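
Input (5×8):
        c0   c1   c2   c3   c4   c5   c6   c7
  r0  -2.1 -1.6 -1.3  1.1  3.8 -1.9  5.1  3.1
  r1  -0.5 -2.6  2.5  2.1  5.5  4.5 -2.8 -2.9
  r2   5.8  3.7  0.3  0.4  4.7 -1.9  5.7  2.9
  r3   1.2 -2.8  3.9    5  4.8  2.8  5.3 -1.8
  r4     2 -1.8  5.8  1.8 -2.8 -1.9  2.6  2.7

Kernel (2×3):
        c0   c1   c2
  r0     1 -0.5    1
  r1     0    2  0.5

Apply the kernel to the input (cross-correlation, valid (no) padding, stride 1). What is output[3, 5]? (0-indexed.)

The receptive field on the input at this output position is [2.8 5.3 -1.8 / -1.9 2.6 2.7]. Elementwise product with the kernel and sum: 2.8·1 + 5.3·-0.5 + -1.8·1 + 2.6·2 + 2.7·0.5.

4.9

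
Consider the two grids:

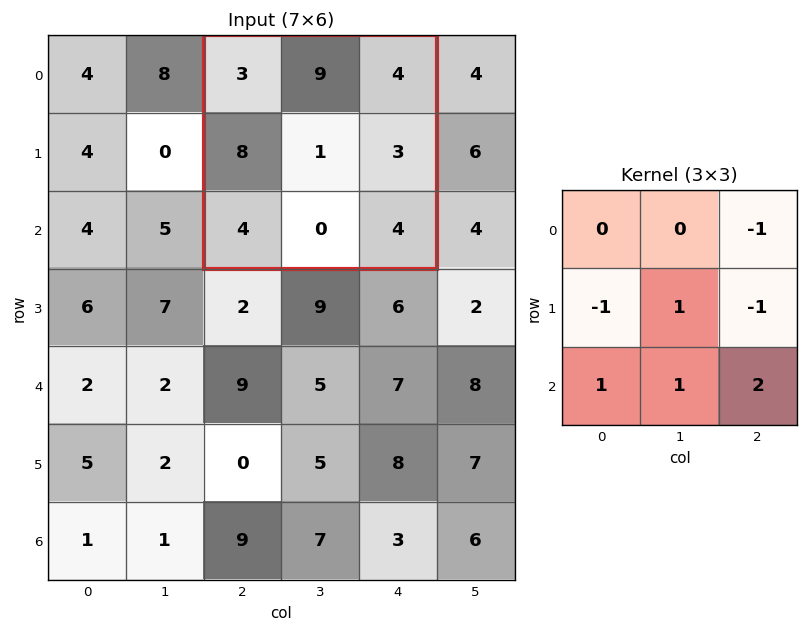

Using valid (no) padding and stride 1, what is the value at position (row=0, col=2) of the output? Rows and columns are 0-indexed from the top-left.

The receptive field on the input at this output position is [3 9 4 / 8 1 3 / 4 0 4]. Elementwise product with the kernel and sum: 4·-1 + 8·-1 + 1·1 + 3·-1 + 4·1 + 0·1 + 4·2.

-2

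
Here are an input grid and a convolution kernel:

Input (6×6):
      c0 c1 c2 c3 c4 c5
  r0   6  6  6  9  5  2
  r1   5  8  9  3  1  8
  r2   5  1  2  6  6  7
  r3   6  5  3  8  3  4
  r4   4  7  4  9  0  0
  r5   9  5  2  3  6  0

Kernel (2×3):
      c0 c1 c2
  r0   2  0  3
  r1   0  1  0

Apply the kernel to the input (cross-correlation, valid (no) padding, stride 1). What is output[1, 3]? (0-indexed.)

36

The receptive field on the input at this output position is [3 1 8 / 6 6 7]. Elementwise product with the kernel and sum: 3·2 + 8·3 + 6·1.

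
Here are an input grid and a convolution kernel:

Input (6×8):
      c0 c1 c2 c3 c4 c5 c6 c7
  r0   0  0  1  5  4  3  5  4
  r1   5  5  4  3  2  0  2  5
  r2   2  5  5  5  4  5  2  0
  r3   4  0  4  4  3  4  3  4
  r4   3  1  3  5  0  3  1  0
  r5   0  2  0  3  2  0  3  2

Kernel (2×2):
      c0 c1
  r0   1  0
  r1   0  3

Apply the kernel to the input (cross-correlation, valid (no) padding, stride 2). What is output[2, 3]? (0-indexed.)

The receptive field on the input at this output position is [1 0 / 3 2]. Elementwise product with the kernel and sum: 1·1 + 2·3.

7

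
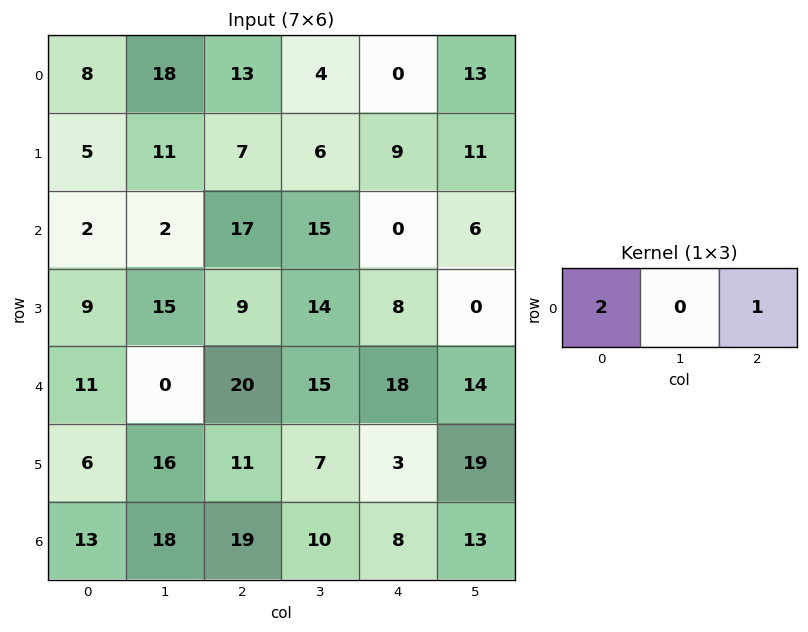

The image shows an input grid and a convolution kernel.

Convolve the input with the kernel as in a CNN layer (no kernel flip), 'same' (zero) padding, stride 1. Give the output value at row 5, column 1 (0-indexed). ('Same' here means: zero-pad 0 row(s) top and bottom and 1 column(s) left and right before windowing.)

The receptive field on the zero-padded input at this output position is [6 16 11]. Elementwise product with the kernel and sum: 6·2 + 11·1.

23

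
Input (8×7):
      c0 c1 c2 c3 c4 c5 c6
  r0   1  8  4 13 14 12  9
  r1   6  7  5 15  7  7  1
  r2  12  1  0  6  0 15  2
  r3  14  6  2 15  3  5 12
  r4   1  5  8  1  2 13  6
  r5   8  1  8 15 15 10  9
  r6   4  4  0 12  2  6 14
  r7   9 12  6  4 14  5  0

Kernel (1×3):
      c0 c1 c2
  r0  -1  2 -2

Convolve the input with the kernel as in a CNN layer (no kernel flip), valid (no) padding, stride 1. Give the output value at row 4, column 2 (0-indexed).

-10

The receptive field on the input at this output position is [8 1 2]. Elementwise product with the kernel and sum: 8·-1 + 1·2 + 2·-2.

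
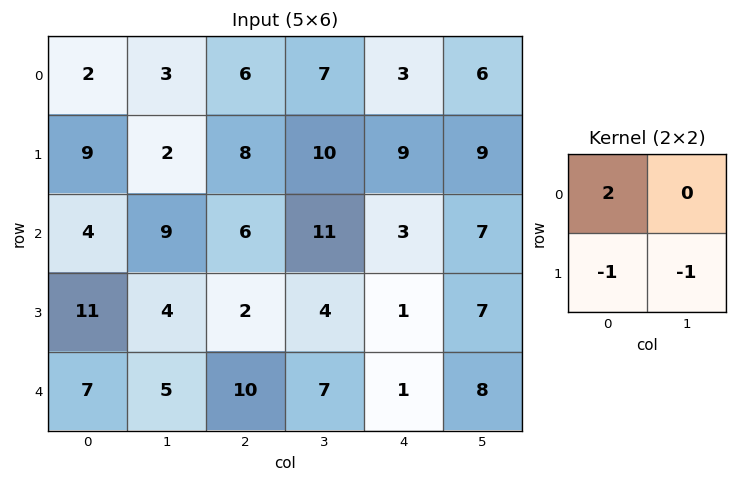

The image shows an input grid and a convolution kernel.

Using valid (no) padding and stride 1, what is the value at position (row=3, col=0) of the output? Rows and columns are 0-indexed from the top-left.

The receptive field on the input at this output position is [11 4 / 7 5]. Elementwise product with the kernel and sum: 11·2 + 7·-1 + 5·-1.

10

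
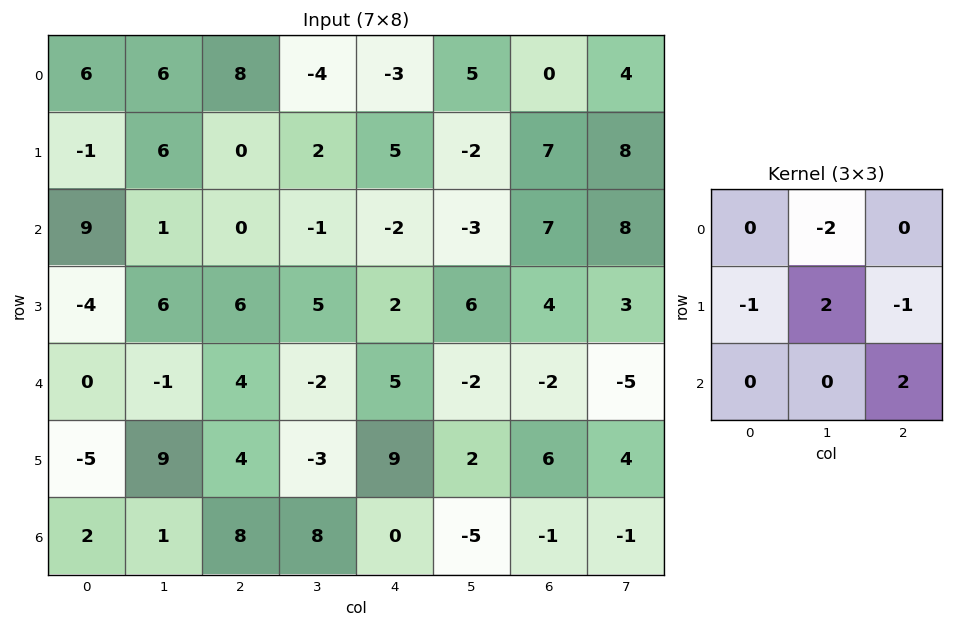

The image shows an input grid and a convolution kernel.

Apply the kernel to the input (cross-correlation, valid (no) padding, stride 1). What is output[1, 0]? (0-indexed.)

The receptive field on the input at this output position is [-1 6 0 / 9 1 0 / -4 6 6]. Elementwise product with the kernel and sum: 6·-2 + 9·-1 + 1·2 + 0·-1 + 6·2.

-7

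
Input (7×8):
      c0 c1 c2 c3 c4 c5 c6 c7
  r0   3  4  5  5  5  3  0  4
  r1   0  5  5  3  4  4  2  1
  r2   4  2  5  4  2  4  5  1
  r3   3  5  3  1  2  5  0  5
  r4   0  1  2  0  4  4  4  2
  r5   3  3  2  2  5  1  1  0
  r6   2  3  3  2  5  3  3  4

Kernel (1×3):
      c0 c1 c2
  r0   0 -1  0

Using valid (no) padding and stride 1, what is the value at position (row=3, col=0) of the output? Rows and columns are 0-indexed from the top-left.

The receptive field on the input at this output position is [3 5 3]. Elementwise product with the kernel and sum: 5·-1.

-5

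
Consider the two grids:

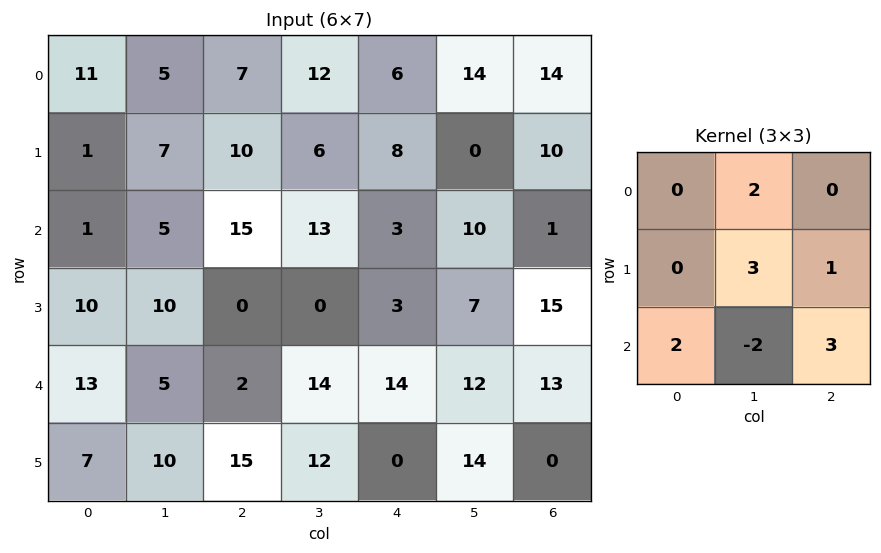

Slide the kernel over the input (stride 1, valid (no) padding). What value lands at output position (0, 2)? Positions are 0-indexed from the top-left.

63

The receptive field on the input at this output position is [7 12 6 / 10 6 8 / 15 13 3]. Elementwise product with the kernel and sum: 12·2 + 6·3 + 8·1 + 15·2 + 13·-2 + 3·3.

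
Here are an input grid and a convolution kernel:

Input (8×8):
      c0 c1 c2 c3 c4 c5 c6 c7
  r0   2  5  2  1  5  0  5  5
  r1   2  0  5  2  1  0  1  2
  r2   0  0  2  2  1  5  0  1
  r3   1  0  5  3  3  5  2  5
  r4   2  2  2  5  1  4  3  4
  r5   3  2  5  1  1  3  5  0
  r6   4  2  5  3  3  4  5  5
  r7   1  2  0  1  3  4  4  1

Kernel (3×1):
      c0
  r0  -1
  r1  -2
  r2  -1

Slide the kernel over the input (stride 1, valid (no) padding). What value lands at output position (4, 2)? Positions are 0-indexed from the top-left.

The receptive field on the input at this output position is [2 / 5 / 5]. Elementwise product with the kernel and sum: 2·-1 + 5·-2 + 5·-1.

-17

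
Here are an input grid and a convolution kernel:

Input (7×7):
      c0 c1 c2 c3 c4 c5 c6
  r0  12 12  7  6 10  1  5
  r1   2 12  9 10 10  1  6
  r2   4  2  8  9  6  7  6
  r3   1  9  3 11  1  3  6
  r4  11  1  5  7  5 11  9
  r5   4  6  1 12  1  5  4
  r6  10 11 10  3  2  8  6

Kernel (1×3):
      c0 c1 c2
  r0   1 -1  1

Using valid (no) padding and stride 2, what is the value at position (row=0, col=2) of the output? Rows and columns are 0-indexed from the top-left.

The receptive field on the input at this output position is [10 1 5]. Elementwise product with the kernel and sum: 10·1 + 1·-1 + 5·1.

14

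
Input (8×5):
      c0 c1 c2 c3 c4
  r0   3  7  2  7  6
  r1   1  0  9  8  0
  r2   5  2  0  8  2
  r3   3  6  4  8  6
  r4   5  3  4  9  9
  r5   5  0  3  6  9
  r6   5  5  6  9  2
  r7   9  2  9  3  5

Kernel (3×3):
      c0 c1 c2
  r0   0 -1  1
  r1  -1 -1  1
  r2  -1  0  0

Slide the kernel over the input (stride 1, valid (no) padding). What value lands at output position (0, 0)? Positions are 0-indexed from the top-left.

The receptive field on the input at this output position is [3 7 2 / 1 0 9 / 5 2 0]. Elementwise product with the kernel and sum: 7·-1 + 2·1 + 1·-1 + 0·-1 + 9·1 + 5·-1.

-2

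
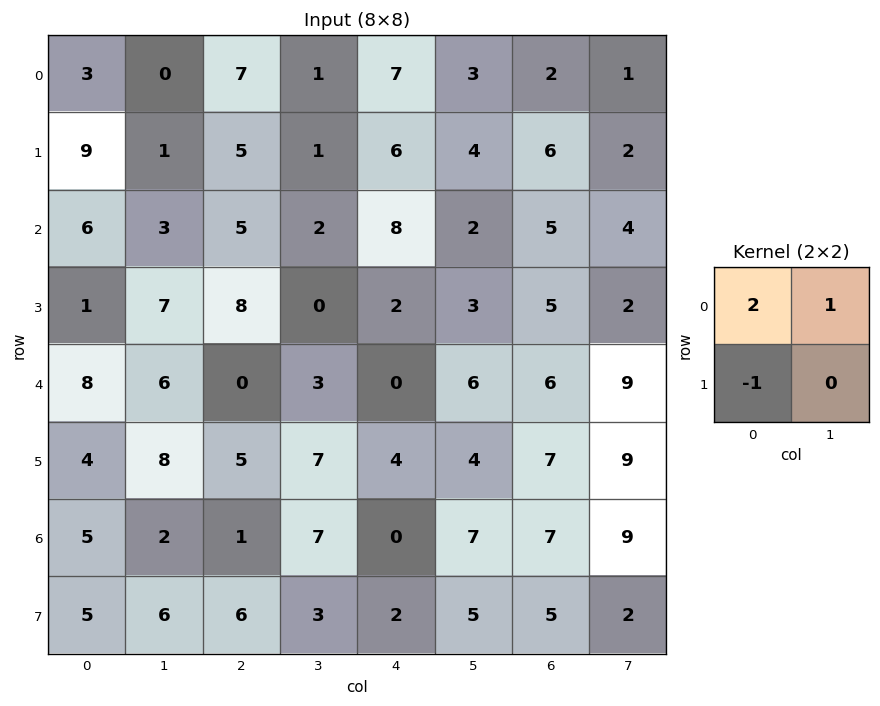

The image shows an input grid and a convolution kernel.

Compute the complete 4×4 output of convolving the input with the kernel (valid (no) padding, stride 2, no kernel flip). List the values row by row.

Output[0,0]: The receptive field on the input at this output position is [3 0 / 9 1]. Elementwise product with the kernel and sum: 3·2 + 0·1 + 9·-1.
Output[0,1]: The receptive field on the input at this output position is [7 1 / 5 1]. Elementwise product with the kernel and sum: 7·2 + 1·1 + 5·-1.

-3 10 11 -1
14 4 16 9
18 -2 2 14
7 3 5 18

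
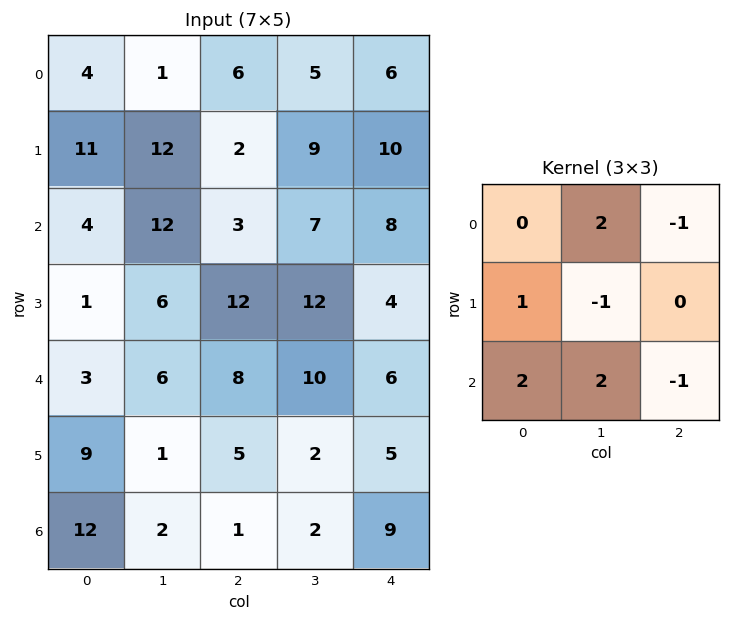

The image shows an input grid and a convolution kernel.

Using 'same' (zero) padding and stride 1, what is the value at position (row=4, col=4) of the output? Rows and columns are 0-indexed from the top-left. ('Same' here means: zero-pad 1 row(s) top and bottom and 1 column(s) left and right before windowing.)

The receptive field on the zero-padded input at this output position is [12 4 0 / 10 6 0 / 2 5 0]. Elementwise product with the kernel and sum: 4·2 + 0·-1 + 10·1 + 6·-1 + 2·2 + 5·2 + 0·-1.

26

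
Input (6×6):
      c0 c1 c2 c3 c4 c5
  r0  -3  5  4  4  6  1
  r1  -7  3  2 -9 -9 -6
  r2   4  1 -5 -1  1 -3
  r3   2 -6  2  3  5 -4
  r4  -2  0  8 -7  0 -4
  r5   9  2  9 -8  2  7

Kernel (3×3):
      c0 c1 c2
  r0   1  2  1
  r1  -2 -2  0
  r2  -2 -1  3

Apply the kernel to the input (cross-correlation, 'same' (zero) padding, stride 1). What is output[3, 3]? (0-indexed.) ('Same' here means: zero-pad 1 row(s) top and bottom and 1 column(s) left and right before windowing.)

-25

The receptive field on the zero-padded input at this output position is [-5 -1 1 / 2 3 5 / 8 -7 0]. Elementwise product with the kernel and sum: -5·1 + -1·2 + 1·1 + 2·-2 + 3·-2 + 8·-2 + -7·-1 + 0·3.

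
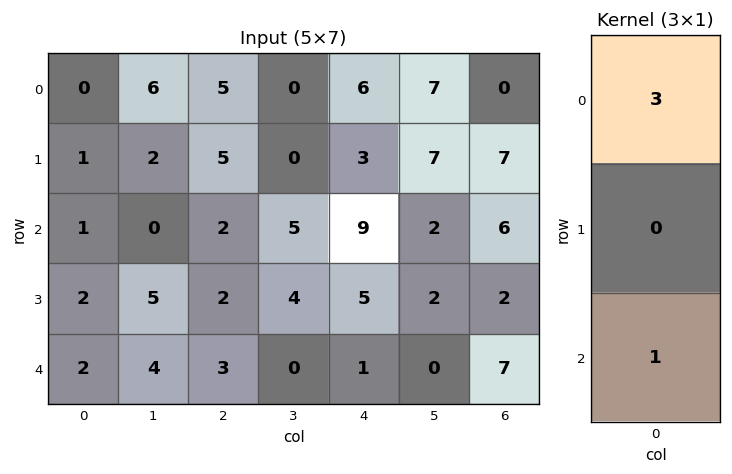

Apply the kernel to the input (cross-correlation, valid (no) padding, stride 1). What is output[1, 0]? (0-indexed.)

The receptive field on the input at this output position is [1 / 1 / 2]. Elementwise product with the kernel and sum: 1·3 + 2·1.

5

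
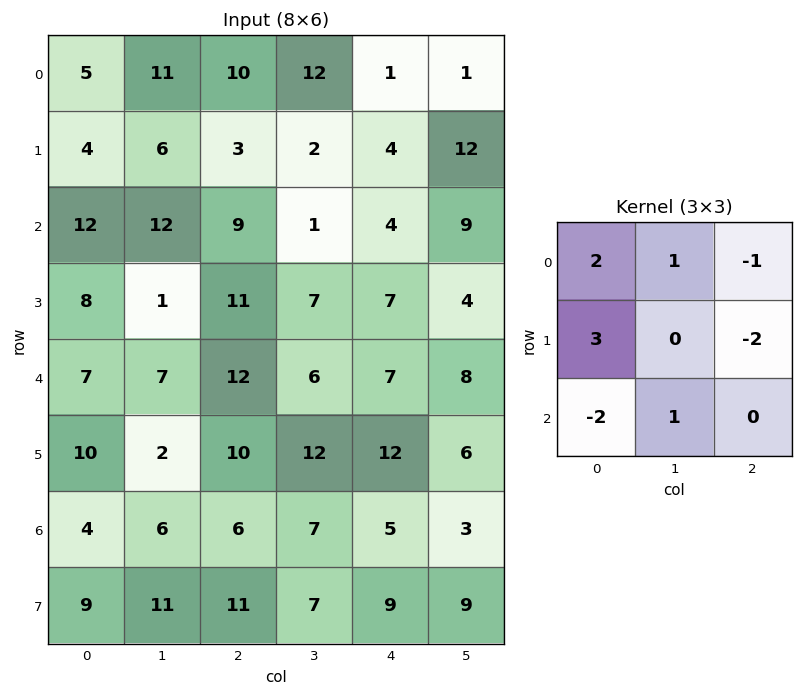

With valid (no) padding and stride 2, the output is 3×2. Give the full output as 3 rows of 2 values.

5 15
22 16
17 24

Output[0,0]: The receptive field on the input at this output position is [5 11 10 / 4 6 3 / 12 12 9]. Elementwise product with the kernel and sum: 5·2 + 11·1 + 10·-1 + 4·3 + 3·-2 + 12·-2 + 12·1.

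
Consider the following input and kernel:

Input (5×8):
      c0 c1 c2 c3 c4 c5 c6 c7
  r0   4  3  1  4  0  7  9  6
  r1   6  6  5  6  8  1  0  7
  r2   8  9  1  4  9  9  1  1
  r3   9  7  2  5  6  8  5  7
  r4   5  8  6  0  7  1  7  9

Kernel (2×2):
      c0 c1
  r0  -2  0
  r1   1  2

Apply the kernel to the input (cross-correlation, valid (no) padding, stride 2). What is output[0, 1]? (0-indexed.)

15

The receptive field on the input at this output position is [1 4 / 5 6]. Elementwise product with the kernel and sum: 1·-2 + 5·1 + 6·2.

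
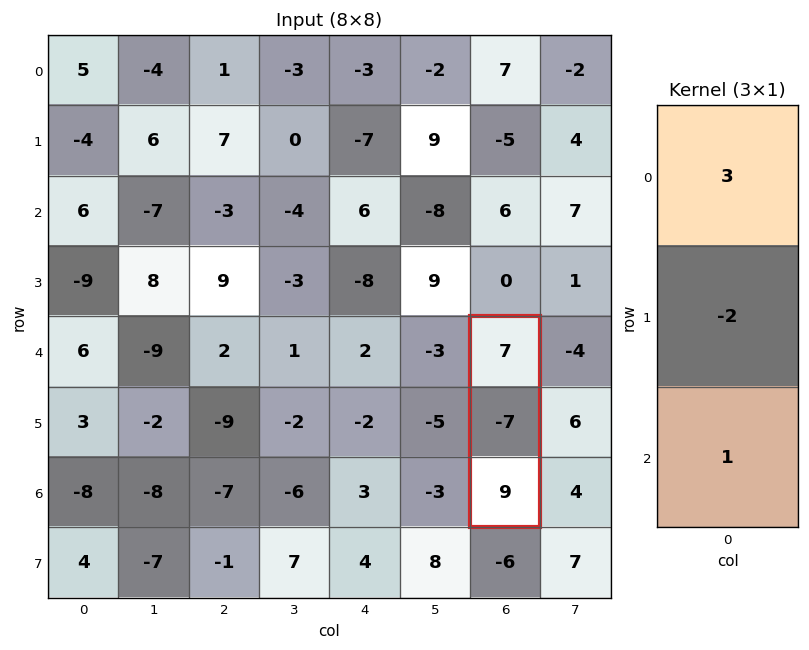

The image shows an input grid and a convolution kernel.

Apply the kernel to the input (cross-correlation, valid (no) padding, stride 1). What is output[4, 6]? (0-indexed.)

44

The receptive field on the input at this output position is [7 / -7 / 9]. Elementwise product with the kernel and sum: 7·3 + -7·-2 + 9·1.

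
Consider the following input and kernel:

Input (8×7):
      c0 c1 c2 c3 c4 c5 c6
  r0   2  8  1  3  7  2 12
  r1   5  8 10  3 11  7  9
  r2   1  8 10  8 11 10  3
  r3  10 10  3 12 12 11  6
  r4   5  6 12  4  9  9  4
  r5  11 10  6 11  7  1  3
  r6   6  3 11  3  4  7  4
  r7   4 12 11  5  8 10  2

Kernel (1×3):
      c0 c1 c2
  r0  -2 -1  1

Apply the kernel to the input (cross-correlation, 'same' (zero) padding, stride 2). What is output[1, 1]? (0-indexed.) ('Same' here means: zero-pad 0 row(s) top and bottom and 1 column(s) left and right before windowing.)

-18

The receptive field on the zero-padded input at this output position is [8 10 8]. Elementwise product with the kernel and sum: 8·-2 + 10·-1 + 8·1.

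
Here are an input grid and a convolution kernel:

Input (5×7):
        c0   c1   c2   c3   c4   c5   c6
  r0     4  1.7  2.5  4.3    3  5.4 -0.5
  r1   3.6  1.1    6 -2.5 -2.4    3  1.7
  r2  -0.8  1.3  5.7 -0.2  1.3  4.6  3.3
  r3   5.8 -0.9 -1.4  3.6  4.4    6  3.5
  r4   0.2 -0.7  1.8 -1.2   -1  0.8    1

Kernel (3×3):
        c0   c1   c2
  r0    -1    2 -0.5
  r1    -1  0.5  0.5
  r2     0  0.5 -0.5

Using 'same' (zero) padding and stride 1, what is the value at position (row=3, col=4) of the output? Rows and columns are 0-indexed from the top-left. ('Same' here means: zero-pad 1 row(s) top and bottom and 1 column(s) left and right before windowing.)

1.2

The receptive field on the zero-padded input at this output position is [-0.2 1.3 4.6 / 3.6 4.4 6 / -1.2 -1 0.8]. Elementwise product with the kernel and sum: -0.2·-1 + 1.3·2 + 4.6·-0.5 + 3.6·-1 + 4.4·0.5 + 6·0.5 + -1·0.5 + 0.8·-0.5.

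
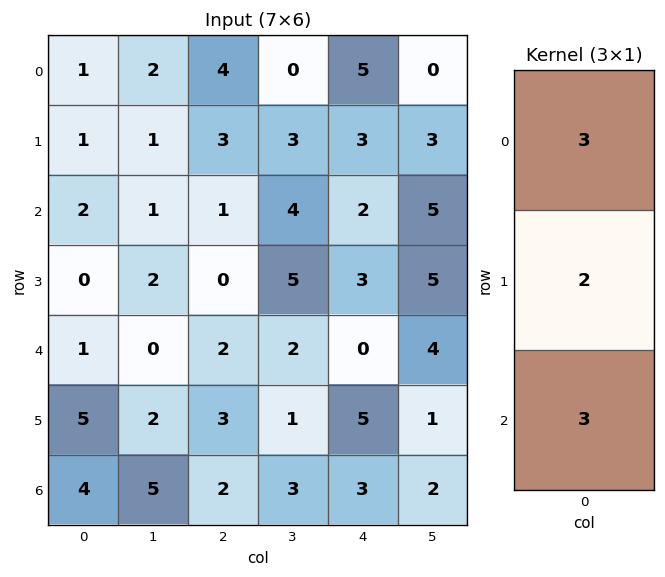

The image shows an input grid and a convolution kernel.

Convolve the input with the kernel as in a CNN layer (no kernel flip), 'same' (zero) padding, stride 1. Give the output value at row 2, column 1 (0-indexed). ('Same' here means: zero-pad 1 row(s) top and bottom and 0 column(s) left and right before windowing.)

The receptive field on the zero-padded input at this output position is [1 / 1 / 2]. Elementwise product with the kernel and sum: 1·3 + 1·2 + 2·3.

11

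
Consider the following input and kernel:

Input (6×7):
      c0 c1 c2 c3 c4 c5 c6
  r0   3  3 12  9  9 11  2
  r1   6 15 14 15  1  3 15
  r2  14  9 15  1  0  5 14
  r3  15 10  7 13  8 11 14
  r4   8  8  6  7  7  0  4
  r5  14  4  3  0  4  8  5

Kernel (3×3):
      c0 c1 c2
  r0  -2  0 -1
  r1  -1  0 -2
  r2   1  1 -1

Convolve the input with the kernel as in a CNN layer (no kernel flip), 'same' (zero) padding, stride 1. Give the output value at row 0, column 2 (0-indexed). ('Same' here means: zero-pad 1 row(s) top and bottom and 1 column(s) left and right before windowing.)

The receptive field on the zero-padded input at this output position is [0 0 0 / 3 12 9 / 15 14 15]. Elementwise product with the kernel and sum: 0·-2 + 0·-1 + 3·-1 + 9·-2 + 15·1 + 14·1 + 15·-1.

-7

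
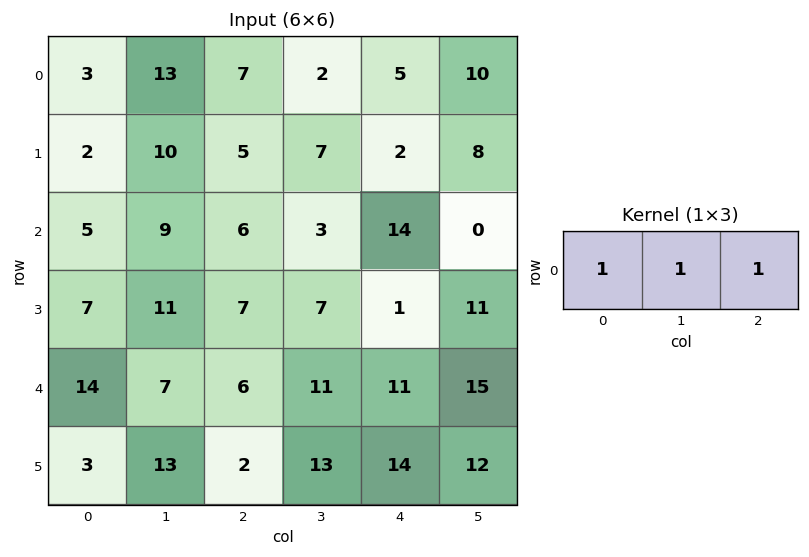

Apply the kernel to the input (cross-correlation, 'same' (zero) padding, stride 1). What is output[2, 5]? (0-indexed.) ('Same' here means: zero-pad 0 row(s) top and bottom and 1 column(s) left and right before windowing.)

The receptive field on the zero-padded input at this output position is [14 0 0]. Elementwise product with the kernel and sum: 14·1 + 0·1 + 0·1.

14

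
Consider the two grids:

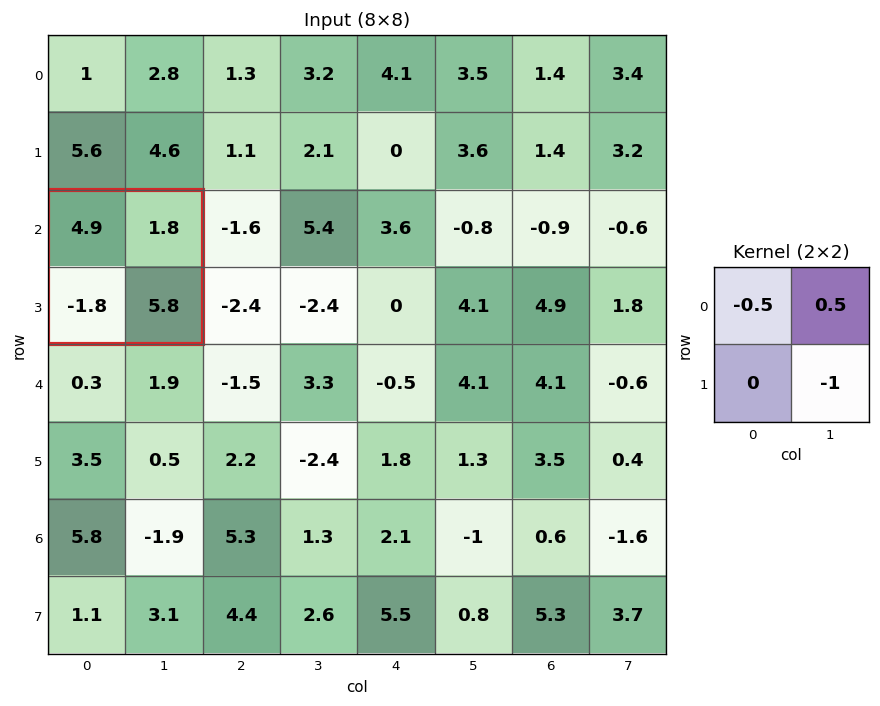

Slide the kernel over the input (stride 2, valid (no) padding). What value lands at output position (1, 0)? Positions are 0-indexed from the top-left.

-7.35

The receptive field on the input at this output position is [4.9 1.8 / -1.8 5.8]. Elementwise product with the kernel and sum: 4.9·-0.5 + 1.8·0.5 + 5.8·-1.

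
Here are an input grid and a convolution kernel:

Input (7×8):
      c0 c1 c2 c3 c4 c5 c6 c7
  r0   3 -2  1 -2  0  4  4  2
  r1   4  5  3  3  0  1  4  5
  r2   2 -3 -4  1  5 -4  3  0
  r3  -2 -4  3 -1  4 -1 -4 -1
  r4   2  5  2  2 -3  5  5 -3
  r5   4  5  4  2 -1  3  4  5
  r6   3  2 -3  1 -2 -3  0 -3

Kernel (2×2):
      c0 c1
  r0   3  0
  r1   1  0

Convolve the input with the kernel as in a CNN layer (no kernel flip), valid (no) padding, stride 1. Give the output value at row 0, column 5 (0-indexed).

13

The receptive field on the input at this output position is [4 4 / 1 4]. Elementwise product with the kernel and sum: 4·3 + 1·1.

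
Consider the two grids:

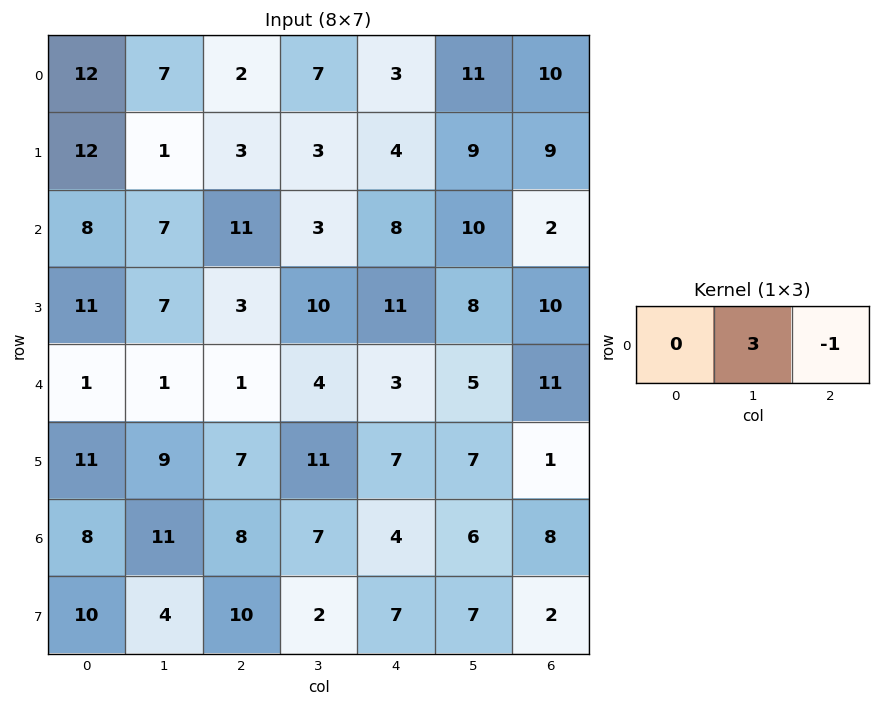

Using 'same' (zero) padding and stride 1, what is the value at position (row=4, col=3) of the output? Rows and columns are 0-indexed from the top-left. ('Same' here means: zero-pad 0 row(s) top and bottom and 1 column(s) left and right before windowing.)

9

The receptive field on the zero-padded input at this output position is [1 4 3]. Elementwise product with the kernel and sum: 4·3 + 3·-1.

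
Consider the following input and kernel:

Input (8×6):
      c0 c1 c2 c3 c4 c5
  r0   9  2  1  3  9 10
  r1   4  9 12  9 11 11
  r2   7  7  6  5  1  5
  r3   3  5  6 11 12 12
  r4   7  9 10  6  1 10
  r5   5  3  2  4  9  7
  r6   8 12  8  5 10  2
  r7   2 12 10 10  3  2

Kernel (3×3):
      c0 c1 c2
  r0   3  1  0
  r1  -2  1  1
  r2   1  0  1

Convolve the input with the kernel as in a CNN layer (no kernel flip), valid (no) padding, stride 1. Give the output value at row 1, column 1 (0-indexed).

The receptive field on the input at this output position is [9 12 9 / 7 6 5 / 5 6 11]. Elementwise product with the kernel and sum: 9·3 + 12·1 + 7·-2 + 6·1 + 5·1 + 5·1 + 11·1.

52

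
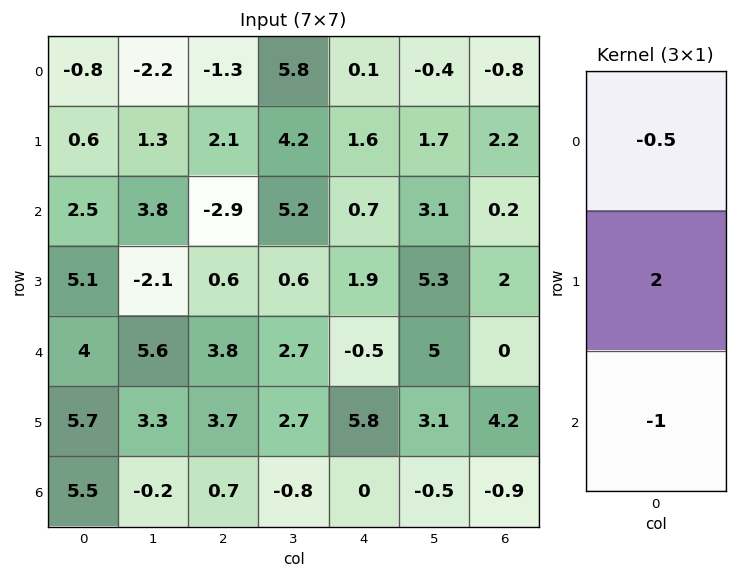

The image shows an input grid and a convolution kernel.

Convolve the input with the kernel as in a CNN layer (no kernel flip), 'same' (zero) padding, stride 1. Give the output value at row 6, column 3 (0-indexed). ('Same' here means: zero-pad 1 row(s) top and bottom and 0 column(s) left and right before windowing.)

-2.95

The receptive field on the zero-padded input at this output position is [2.7 / -0.8 / 0]. Elementwise product with the kernel and sum: 2.7·-0.5 + -0.8·2 + 0·-1.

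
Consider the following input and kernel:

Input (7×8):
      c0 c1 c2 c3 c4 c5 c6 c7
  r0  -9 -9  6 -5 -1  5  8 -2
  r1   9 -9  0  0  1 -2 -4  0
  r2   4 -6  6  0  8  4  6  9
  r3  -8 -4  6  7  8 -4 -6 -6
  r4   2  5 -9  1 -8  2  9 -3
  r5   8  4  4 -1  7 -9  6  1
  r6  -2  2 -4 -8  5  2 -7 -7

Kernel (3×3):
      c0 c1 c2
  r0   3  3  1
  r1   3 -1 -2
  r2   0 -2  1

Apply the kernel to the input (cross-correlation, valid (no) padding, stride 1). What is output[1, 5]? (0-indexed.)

-24

The receptive field on the input at this output position is [-2 -4 0 / 4 6 9 / -4 -6 -6]. Elementwise product with the kernel and sum: -2·3 + -4·3 + 0·1 + 4·3 + 6·-1 + 9·-2 + -6·-2 + -6·1.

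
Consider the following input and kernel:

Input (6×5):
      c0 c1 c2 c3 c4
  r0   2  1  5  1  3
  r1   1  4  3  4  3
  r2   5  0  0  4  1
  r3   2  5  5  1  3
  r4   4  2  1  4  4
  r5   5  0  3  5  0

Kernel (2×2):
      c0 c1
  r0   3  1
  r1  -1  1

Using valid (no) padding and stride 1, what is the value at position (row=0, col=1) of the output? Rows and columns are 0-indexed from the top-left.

7

The receptive field on the input at this output position is [1 5 / 4 3]. Elementwise product with the kernel and sum: 1·3 + 5·1 + 4·-1 + 3·1.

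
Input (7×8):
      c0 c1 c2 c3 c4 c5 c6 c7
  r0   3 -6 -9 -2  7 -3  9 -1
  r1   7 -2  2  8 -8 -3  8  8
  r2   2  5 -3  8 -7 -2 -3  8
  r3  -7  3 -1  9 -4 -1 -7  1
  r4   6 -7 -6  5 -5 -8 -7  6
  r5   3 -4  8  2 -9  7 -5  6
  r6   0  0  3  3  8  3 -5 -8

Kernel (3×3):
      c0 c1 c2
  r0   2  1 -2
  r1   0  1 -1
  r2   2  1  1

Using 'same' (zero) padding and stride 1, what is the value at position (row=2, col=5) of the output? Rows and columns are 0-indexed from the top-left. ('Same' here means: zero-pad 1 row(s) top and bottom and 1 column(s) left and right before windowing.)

The receptive field on the zero-padded input at this output position is [-8 -3 8 / -7 -2 -3 / -4 -1 -7]. Elementwise product with the kernel and sum: -8·2 + -3·1 + 8·-2 + -2·1 + -3·-1 + -4·2 + -1·1 + -7·1.

-50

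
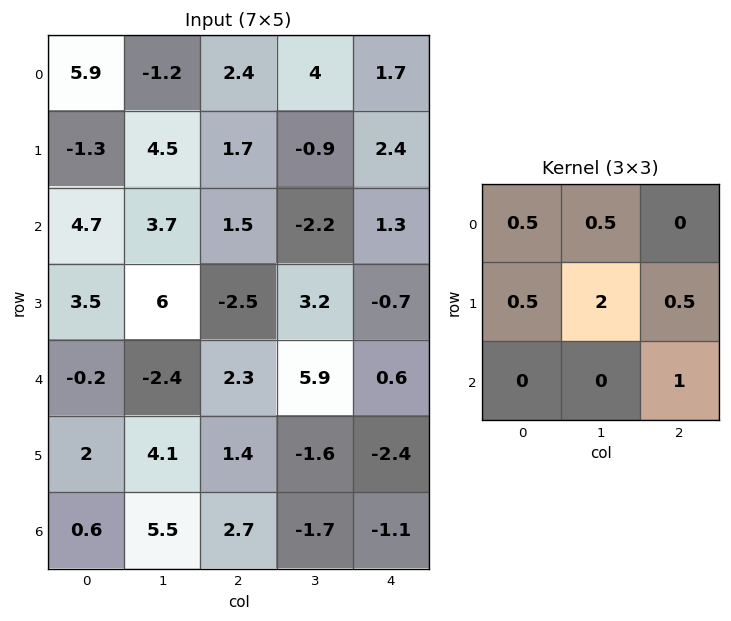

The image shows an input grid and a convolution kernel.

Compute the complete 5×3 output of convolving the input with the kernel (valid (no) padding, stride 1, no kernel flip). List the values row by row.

Output[0,0]: The receptive field on the input at this output position is [5.9 -1.2 2.4 / -1.3 4.5 1.7 / 4.7 3.7 1.5]. Elementwise product with the kernel and sum: 5.9·0.5 + -1.2·0.5 + -1.3·0.5 + 4.5·2 + 1.7·0.5 + 1.5·1.
Output[0,1]: The receptive field on the input at this output position is [-1.2 2.4 4 / 4.5 1.7 -0.9 / 3.7 1.5 -2.2]. Elementwise product with the kernel and sum: -1.2·0.5 + 2.4·0.5 + 4.5·0.5 + 1.7·2 + -0.9·0.5 + -2.2·1.

13.05 3.6 4.75
9.6 10.05 -3.3
19 8.1 5.05
2.4 6.5 11.2
11.3 2.3 -0.7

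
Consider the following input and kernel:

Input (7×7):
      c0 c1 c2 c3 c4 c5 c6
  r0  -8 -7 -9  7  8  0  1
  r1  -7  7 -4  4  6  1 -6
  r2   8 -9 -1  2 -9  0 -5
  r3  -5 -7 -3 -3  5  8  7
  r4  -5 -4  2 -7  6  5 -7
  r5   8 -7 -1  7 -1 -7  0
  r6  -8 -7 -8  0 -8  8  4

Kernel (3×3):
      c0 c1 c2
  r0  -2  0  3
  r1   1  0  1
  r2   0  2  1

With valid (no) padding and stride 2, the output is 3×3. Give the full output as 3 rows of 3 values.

-41 39 -18
-33 -31 18
1 4 -14

Output[0,0]: The receptive field on the input at this output position is [-8 -7 -9 / -7 7 -4 / 8 -9 -1]. Elementwise product with the kernel and sum: -8·-2 + -9·3 + -7·1 + -4·1 + -9·2 + -1·1.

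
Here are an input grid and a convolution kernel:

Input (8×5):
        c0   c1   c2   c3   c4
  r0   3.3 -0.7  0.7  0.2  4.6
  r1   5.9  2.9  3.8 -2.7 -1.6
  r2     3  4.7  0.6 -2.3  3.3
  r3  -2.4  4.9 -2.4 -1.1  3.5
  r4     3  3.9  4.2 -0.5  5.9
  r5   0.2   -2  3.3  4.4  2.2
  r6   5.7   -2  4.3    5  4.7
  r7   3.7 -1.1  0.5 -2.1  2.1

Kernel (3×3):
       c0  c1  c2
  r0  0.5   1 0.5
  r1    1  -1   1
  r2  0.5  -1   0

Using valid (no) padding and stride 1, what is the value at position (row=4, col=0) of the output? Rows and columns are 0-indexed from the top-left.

17.85

The receptive field on the input at this output position is [3 3.9 4.2 / 0.2 -2 3.3 / 5.7 -2 4.3]. Elementwise product with the kernel and sum: 3·0.5 + 3.9·1 + 4.2·0.5 + 0.2·1 + -2·-1 + 3.3·1 + 5.7·0.5 + -2·-1.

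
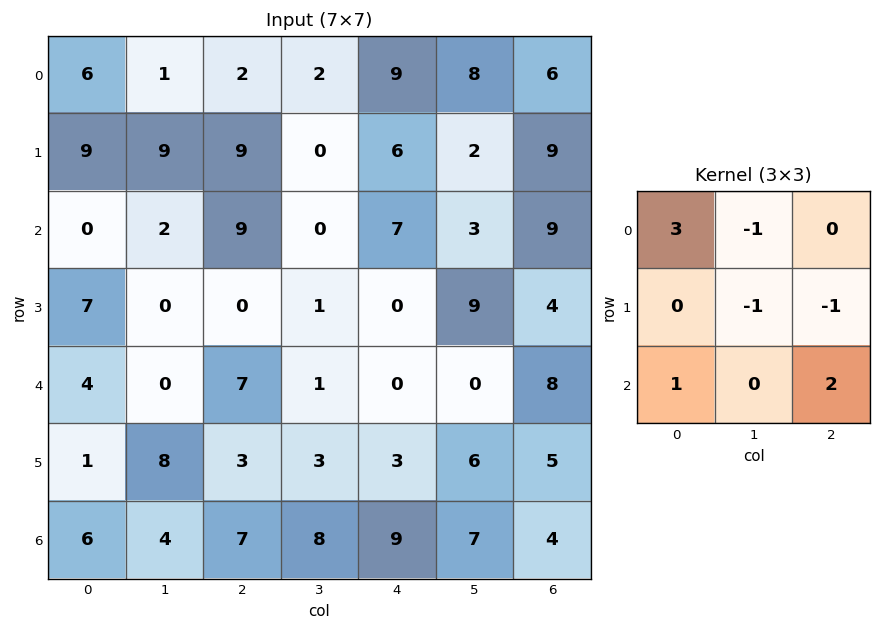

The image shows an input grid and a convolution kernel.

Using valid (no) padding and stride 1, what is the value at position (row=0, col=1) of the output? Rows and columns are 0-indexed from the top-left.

The receptive field on the input at this output position is [1 2 2 / 9 9 0 / 2 9 0]. Elementwise product with the kernel and sum: 1·3 + 2·-1 + 9·-1 + 0·-1 + 2·1 + 0·2.

-6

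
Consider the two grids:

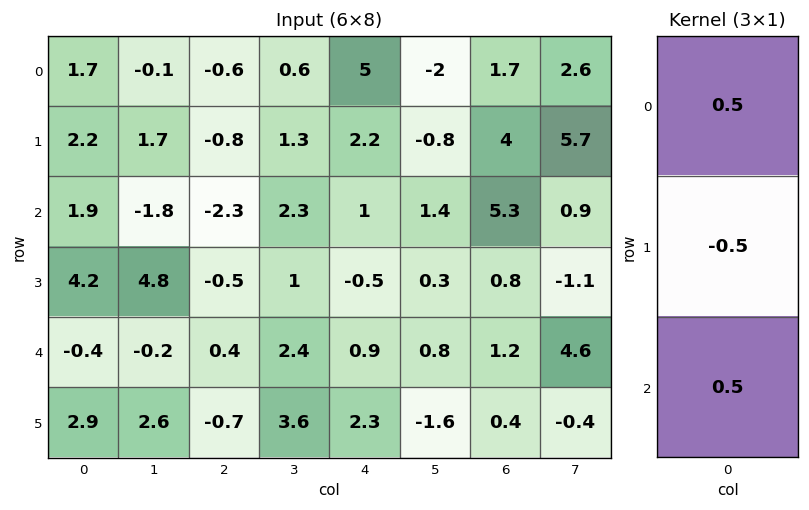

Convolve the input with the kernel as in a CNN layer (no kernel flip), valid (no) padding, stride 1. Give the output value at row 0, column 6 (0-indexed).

The receptive field on the input at this output position is [1.7 / 4 / 5.3]. Elementwise product with the kernel and sum: 1.7·0.5 + 4·-0.5 + 5.3·0.5.

1.5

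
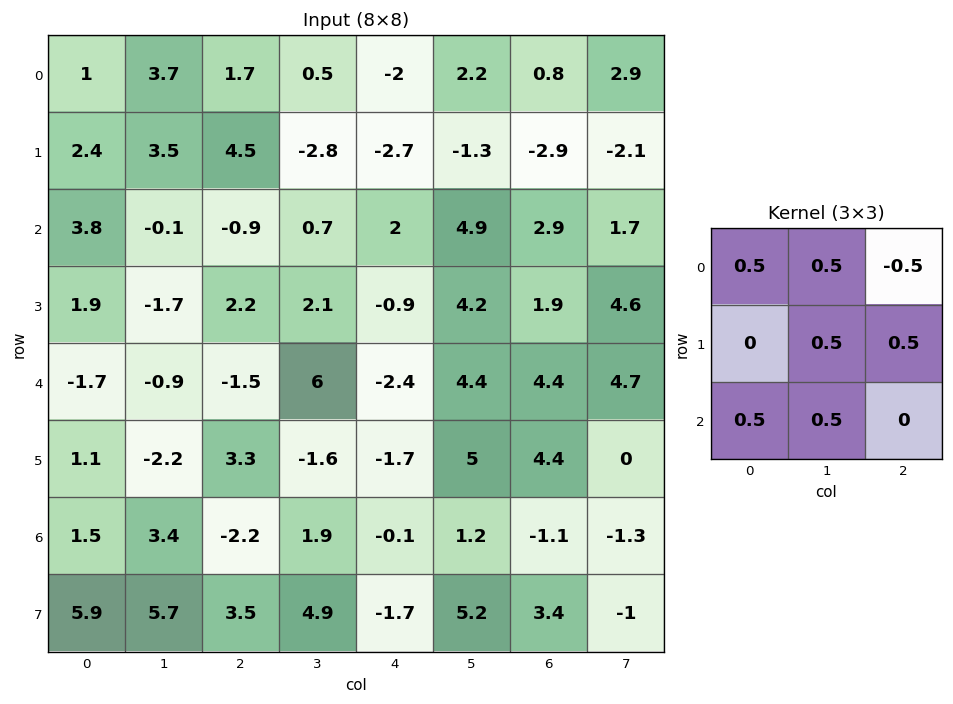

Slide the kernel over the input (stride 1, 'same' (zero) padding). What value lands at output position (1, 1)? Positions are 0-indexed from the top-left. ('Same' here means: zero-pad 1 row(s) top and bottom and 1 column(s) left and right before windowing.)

The receptive field on the zero-padded input at this output position is [1 3.7 1.7 / 2.4 3.5 4.5 / 3.8 -0.1 -0.9]. Elementwise product with the kernel and sum: 1·0.5 + 3.7·0.5 + 1.7·-0.5 + 3.5·0.5 + 4.5·0.5 + 3.8·0.5 + -0.1·0.5.

7.35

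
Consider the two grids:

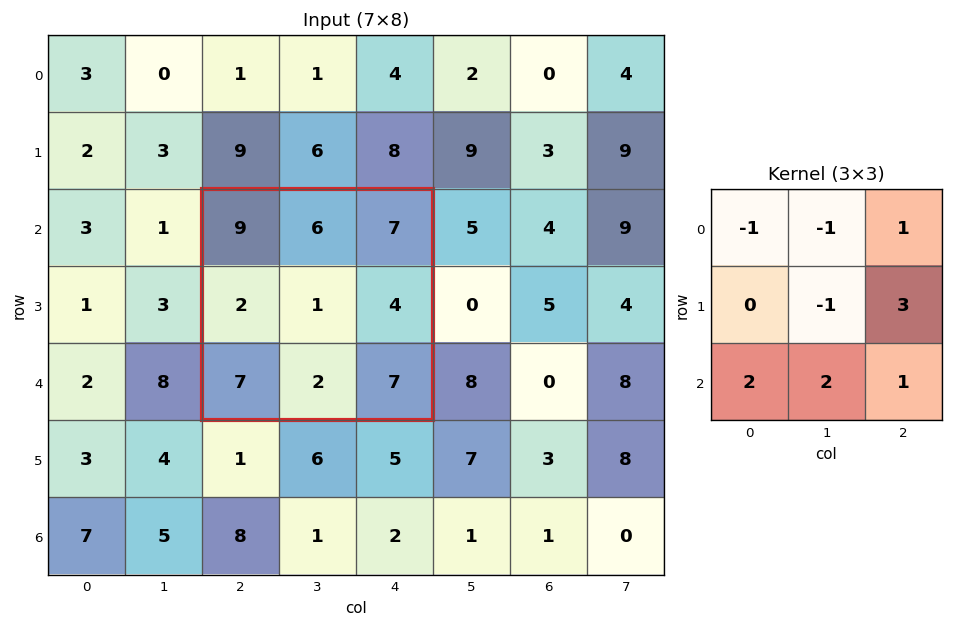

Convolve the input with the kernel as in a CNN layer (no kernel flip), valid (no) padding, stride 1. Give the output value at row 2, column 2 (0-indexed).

The receptive field on the input at this output position is [9 6 7 / 2 1 4 / 7 2 7]. Elementwise product with the kernel and sum: 9·-1 + 6·-1 + 7·1 + 1·-1 + 4·3 + 7·2 + 2·2 + 7·1.

28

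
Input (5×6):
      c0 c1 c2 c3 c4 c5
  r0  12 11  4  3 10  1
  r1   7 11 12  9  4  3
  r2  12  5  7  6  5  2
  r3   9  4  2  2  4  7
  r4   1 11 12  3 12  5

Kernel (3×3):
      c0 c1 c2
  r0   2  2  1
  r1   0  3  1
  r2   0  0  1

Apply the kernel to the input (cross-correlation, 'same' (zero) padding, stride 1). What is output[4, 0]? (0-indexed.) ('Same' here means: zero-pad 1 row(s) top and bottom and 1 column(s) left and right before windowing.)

36

The receptive field on the zero-padded input at this output position is [0 9 4 / 0 1 11 / 0 0 0]. Elementwise product with the kernel and sum: 0·2 + 9·2 + 4·1 + 1·3 + 11·1 + 0·1.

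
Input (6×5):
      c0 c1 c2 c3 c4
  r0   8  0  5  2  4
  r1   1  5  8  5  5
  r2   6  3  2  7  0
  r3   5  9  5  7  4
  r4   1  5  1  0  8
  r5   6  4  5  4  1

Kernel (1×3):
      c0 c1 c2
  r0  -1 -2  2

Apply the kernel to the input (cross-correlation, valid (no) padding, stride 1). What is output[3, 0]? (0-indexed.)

-13

The receptive field on the input at this output position is [5 9 5]. Elementwise product with the kernel and sum: 5·-1 + 9·-2 + 5·2.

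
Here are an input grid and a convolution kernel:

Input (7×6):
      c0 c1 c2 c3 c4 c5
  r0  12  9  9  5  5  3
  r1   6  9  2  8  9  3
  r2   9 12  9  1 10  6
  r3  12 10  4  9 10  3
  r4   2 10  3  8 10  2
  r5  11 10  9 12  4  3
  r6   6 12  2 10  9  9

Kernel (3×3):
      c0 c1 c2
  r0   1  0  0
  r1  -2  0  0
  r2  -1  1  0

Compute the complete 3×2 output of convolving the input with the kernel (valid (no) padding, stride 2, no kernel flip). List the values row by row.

3 -3
-7 6
-14 -7

Output[0,0]: The receptive field on the input at this output position is [12 9 9 / 6 9 2 / 9 12 9]. Elementwise product with the kernel and sum: 12·1 + 6·-2 + 9·-1 + 12·1.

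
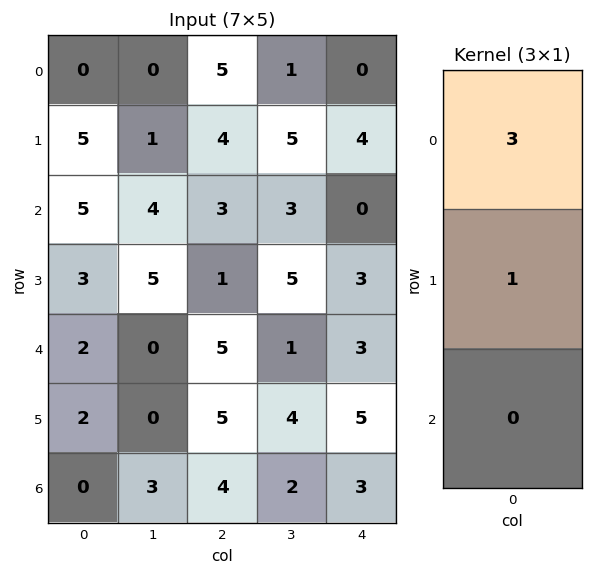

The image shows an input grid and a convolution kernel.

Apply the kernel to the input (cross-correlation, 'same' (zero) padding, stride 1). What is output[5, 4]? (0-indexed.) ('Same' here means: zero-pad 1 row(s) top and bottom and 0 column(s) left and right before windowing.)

The receptive field on the zero-padded input at this output position is [3 / 5 / 3]. Elementwise product with the kernel and sum: 3·3 + 5·1.

14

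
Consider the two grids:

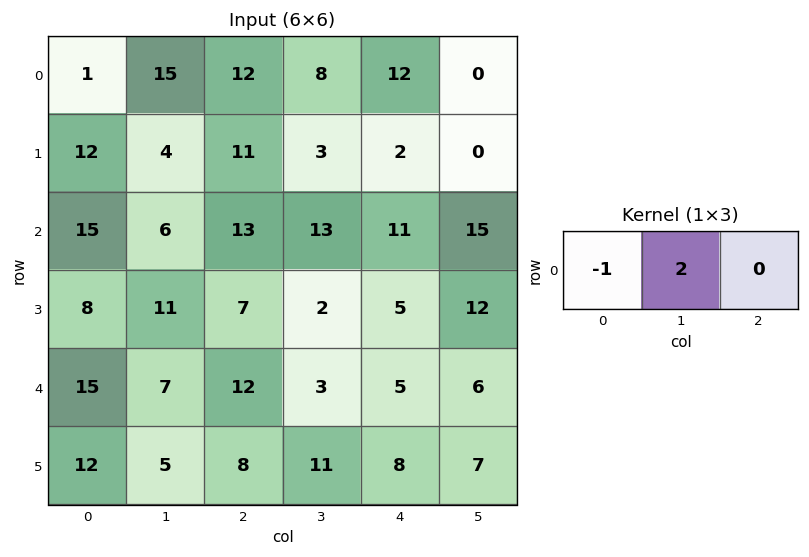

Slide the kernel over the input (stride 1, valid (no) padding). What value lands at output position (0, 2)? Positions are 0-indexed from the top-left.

4

The receptive field on the input at this output position is [12 8 12]. Elementwise product with the kernel and sum: 12·-1 + 8·2.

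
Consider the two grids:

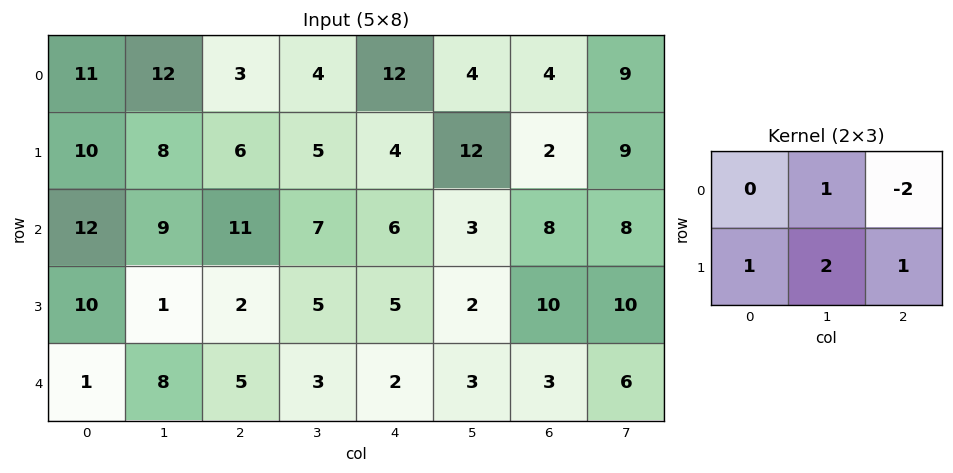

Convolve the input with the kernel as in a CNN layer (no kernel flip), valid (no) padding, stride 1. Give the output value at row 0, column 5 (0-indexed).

11

The receptive field on the input at this output position is [4 4 9 / 12 2 9]. Elementwise product with the kernel and sum: 4·1 + 9·-2 + 12·1 + 2·2 + 9·1.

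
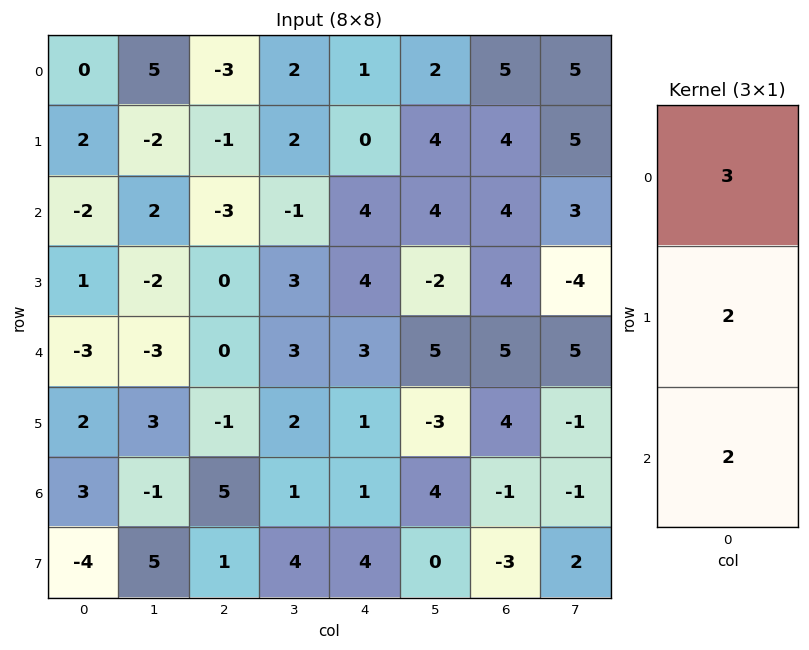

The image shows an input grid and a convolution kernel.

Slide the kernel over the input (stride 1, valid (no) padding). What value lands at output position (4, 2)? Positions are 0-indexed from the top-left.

The receptive field on the input at this output position is [0 / -1 / 5]. Elementwise product with the kernel and sum: 0·3 + -1·2 + 5·2.

8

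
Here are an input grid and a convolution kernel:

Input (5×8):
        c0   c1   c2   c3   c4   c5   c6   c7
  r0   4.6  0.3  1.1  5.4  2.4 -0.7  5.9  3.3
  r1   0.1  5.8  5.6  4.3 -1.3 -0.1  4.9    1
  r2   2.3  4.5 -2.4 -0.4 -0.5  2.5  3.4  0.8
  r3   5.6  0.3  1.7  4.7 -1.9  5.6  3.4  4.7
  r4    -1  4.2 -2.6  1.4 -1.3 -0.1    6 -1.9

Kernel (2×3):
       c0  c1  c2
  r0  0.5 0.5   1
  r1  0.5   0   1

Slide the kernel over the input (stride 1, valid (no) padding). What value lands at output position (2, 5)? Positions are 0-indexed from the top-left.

11.25

The receptive field on the input at this output position is [2.5 3.4 0.8 / 5.6 3.4 4.7]. Elementwise product with the kernel and sum: 2.5·0.5 + 3.4·0.5 + 0.8·1 + 5.6·0.5 + 4.7·1.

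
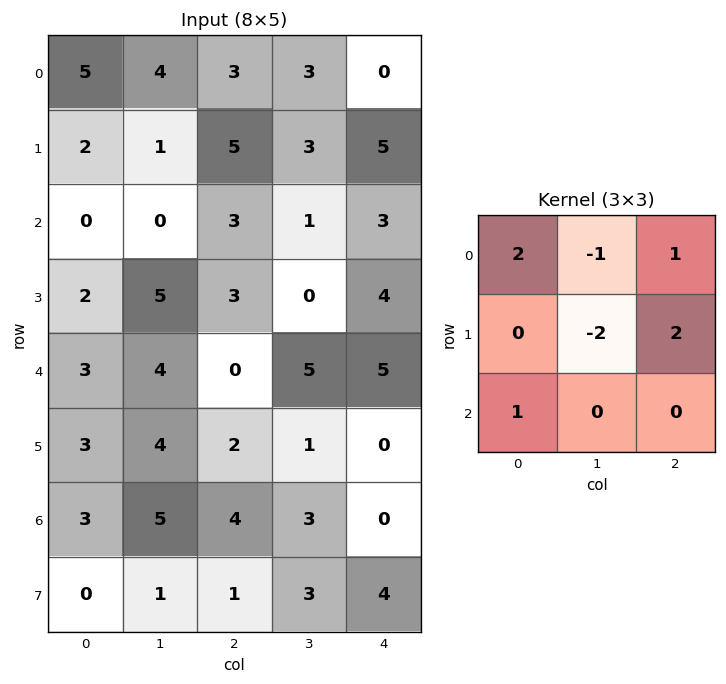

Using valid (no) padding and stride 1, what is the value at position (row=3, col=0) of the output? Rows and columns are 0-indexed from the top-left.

-3

The receptive field on the input at this output position is [2 5 3 / 3 4 0 / 3 4 2]. Elementwise product with the kernel and sum: 2·2 + 5·-1 + 3·1 + 4·-2 + 0·2 + 3·1.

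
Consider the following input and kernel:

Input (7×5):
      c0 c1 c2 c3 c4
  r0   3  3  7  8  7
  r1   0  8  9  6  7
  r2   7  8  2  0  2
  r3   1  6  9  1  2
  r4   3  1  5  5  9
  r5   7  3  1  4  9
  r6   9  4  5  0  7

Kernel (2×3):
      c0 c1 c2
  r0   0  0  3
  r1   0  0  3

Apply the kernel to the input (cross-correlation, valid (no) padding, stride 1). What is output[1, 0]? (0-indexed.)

33

The receptive field on the input at this output position is [0 8 9 / 7 8 2]. Elementwise product with the kernel and sum: 9·3 + 2·3.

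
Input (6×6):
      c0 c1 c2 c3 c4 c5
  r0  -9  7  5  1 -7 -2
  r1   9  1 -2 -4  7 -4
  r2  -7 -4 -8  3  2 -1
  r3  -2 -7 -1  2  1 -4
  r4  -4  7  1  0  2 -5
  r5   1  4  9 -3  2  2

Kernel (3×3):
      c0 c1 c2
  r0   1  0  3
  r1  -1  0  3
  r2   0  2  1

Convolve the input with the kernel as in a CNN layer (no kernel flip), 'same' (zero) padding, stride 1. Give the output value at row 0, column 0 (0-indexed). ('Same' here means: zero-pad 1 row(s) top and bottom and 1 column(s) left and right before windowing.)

The receptive field on the zero-padded input at this output position is [0 0 0 / 0 -9 7 / 0 9 1]. Elementwise product with the kernel and sum: 0·1 + 0·3 + 0·-1 + 7·3 + 9·2 + 1·1.

40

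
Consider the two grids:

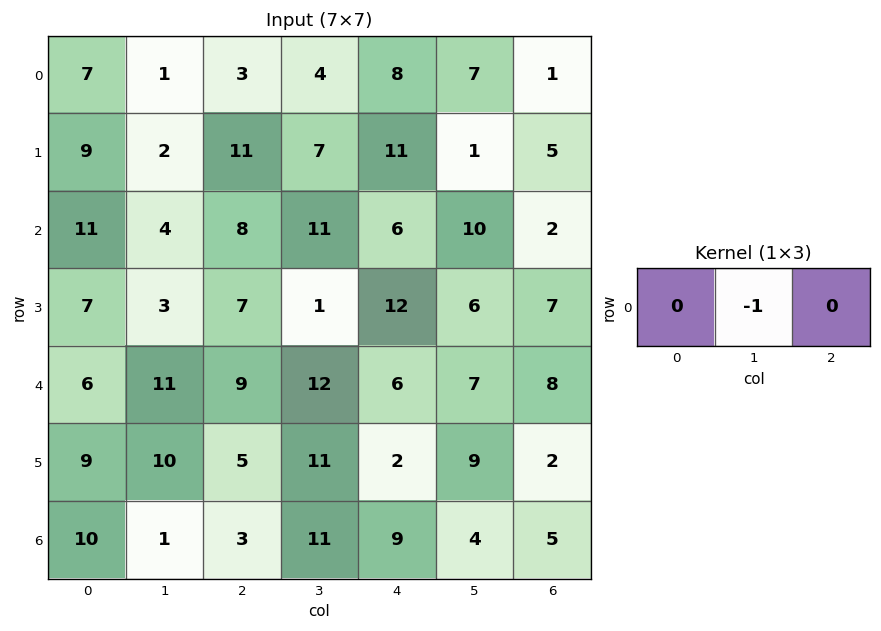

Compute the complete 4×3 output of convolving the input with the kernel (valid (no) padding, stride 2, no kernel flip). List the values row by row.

-1 -4 -7
-4 -11 -10
-11 -12 -7
-1 -11 -4

Output[0,0]: The receptive field on the input at this output position is [7 1 3]. Elementwise product with the kernel and sum: 1·-1.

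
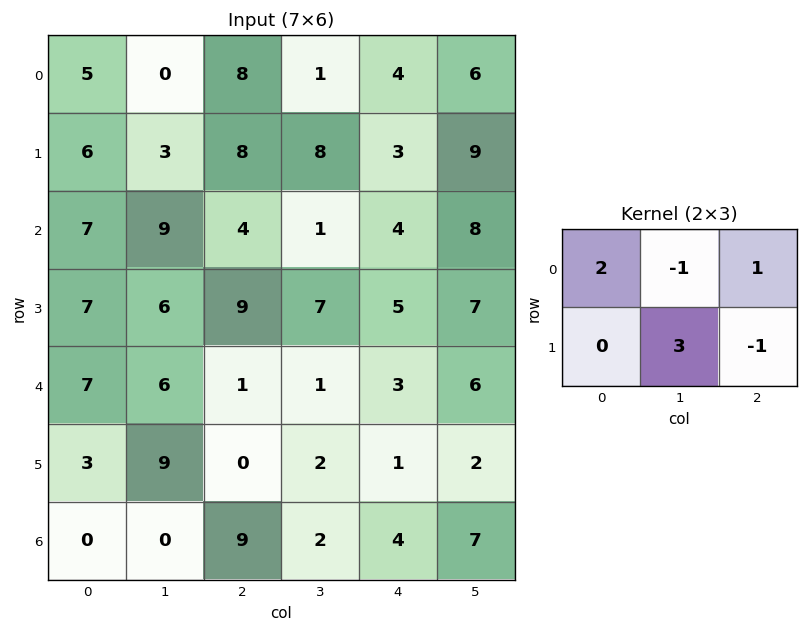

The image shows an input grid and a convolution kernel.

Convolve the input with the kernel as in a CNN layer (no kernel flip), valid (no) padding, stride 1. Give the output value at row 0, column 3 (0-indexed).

The receptive field on the input at this output position is [1 4 6 / 8 3 9]. Elementwise product with the kernel and sum: 1·2 + 4·-1 + 6·1 + 3·3 + 9·-1.

4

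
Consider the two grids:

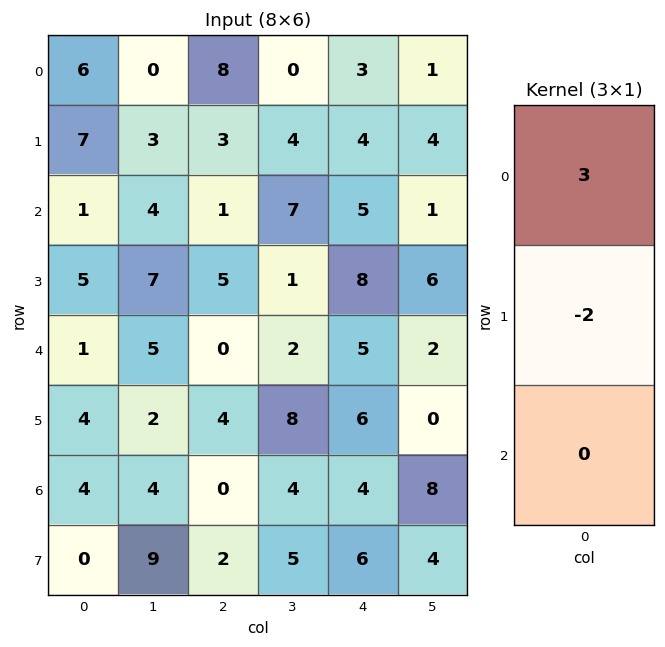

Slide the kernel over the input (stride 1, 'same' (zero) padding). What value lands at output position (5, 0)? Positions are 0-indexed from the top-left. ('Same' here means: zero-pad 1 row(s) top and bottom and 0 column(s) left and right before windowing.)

The receptive field on the zero-padded input at this output position is [1 / 4 / 4]. Elementwise product with the kernel and sum: 1·3 + 4·-2.

-5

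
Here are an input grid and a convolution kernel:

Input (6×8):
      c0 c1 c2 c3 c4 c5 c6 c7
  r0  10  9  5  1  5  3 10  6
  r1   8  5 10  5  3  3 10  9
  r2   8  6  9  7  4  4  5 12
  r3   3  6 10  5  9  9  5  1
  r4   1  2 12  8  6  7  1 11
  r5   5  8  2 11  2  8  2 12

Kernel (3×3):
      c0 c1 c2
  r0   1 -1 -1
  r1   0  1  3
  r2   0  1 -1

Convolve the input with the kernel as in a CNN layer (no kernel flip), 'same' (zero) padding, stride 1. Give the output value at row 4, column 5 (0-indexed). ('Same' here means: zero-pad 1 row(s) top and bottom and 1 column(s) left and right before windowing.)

11

The receptive field on the zero-padded input at this output position is [9 9 5 / 6 7 1 / 2 8 2]. Elementwise product with the kernel and sum: 9·1 + 9·-1 + 5·-1 + 7·1 + 1·3 + 8·1 + 2·-1.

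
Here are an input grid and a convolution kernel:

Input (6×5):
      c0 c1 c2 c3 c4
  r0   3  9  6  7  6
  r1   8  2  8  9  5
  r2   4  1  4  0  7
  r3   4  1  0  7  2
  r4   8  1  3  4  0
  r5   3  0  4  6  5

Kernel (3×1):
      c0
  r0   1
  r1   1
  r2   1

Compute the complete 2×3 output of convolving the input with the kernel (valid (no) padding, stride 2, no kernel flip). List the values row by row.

Output[0,0]: The receptive field on the input at this output position is [3 / 8 / 4]. Elementwise product with the kernel and sum: 3·1 + 8·1 + 4·1.

15 18 18
16 7 9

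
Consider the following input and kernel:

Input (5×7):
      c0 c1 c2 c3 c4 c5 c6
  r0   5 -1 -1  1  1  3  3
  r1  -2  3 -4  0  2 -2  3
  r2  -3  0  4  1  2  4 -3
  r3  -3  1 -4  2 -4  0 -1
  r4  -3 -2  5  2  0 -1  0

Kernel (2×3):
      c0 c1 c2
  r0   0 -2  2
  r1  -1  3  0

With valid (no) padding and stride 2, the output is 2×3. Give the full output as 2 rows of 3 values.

Output[0,0]: The receptive field on the input at this output position is [5 -1 -1 / -2 3 -4]. Elementwise product with the kernel and sum: -1·-2 + -1·2 + -2·-1 + 3·3.
Output[0,1]: The receptive field on the input at this output position is [-1 1 1 / -4 0 2]. Elementwise product with the kernel and sum: 1·-2 + 1·2 + -4·-1 + 0·3.

11 4 -8
14 12 -10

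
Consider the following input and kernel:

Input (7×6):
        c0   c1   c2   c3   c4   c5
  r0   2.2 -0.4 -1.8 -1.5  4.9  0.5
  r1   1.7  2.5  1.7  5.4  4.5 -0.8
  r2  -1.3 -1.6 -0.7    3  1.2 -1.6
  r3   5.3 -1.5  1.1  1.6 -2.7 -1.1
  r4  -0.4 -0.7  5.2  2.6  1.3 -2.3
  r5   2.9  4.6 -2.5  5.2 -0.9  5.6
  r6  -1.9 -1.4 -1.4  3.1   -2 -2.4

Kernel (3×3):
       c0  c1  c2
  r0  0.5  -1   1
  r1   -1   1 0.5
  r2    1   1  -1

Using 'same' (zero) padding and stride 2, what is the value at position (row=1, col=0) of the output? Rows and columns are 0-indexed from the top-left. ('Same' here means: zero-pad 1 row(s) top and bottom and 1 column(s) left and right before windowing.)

The receptive field on the zero-padded input at this output position is [0 1.7 2.5 / 0 -1.3 -1.6 / 0 5.3 -1.5]. Elementwise product with the kernel and sum: 0·0.5 + 1.7·-1 + 2.5·1 + 0·-1 + -1.3·1 + -1.6·0.5 + 0·1 + 5.3·1 + -1.5·-1.

5.5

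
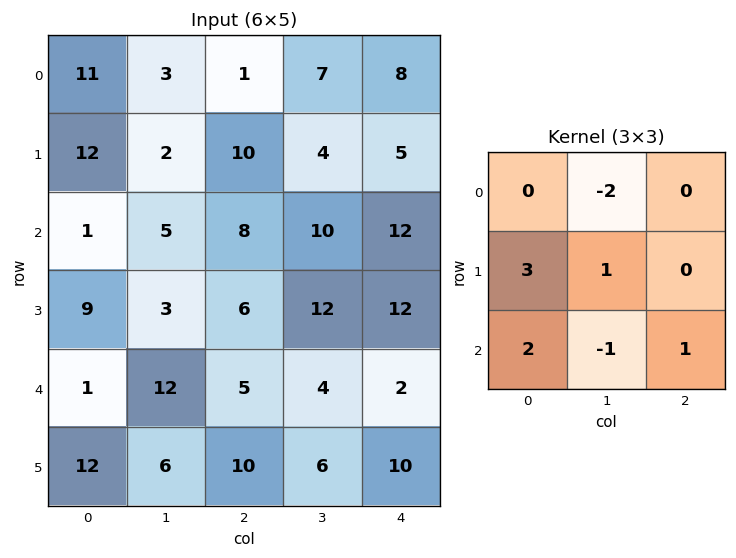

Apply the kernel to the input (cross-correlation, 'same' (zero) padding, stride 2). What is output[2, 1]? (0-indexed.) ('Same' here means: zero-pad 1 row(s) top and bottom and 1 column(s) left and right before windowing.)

37

The receptive field on the zero-padded input at this output position is [3 6 12 / 12 5 4 / 6 10 6]. Elementwise product with the kernel and sum: 6·-2 + 12·3 + 5·1 + 6·2 + 10·-1 + 6·1.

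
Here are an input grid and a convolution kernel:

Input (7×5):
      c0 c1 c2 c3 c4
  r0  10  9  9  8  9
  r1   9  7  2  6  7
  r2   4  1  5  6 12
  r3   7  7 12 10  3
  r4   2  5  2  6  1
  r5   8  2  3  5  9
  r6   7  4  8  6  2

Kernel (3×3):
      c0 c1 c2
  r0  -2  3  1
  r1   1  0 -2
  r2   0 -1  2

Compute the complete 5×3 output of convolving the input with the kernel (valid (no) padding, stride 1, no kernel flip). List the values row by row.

30 19 21
16 -5 -2
-18 16 22
21 32 22
27 -2 -2

Output[0,0]: The receptive field on the input at this output position is [10 9 9 / 9 7 2 / 4 1 5]. Elementwise product with the kernel and sum: 10·-2 + 9·3 + 9·1 + 9·1 + 2·-2 + 1·-1 + 5·2.
Output[0,1]: The receptive field on the input at this output position is [9 9 8 / 7 2 6 / 1 5 6]. Elementwise product with the kernel and sum: 9·-2 + 9·3 + 8·1 + 7·1 + 6·-2 + 5·-1 + 6·2.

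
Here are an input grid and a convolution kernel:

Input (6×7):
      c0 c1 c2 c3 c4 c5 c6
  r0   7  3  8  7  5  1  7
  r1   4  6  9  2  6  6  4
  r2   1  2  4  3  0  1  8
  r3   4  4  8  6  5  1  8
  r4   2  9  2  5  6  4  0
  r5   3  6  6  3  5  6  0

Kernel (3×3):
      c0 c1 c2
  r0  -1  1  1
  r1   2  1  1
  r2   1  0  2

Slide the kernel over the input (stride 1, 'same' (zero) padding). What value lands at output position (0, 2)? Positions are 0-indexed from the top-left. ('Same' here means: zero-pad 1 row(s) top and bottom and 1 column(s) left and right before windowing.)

The receptive field on the zero-padded input at this output position is [0 0 0 / 3 8 7 / 6 9 2]. Elementwise product with the kernel and sum: 0·-1 + 0·1 + 0·1 + 3·2 + 8·1 + 7·1 + 6·1 + 2·2.

31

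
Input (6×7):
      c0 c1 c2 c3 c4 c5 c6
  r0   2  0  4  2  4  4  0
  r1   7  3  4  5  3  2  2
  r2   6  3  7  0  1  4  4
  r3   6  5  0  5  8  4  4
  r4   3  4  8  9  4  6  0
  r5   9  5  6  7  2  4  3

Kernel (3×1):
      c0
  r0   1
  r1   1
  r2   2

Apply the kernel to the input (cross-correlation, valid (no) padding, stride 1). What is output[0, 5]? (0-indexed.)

The receptive field on the input at this output position is [4 / 2 / 4]. Elementwise product with the kernel and sum: 4·1 + 2·1 + 4·2.

14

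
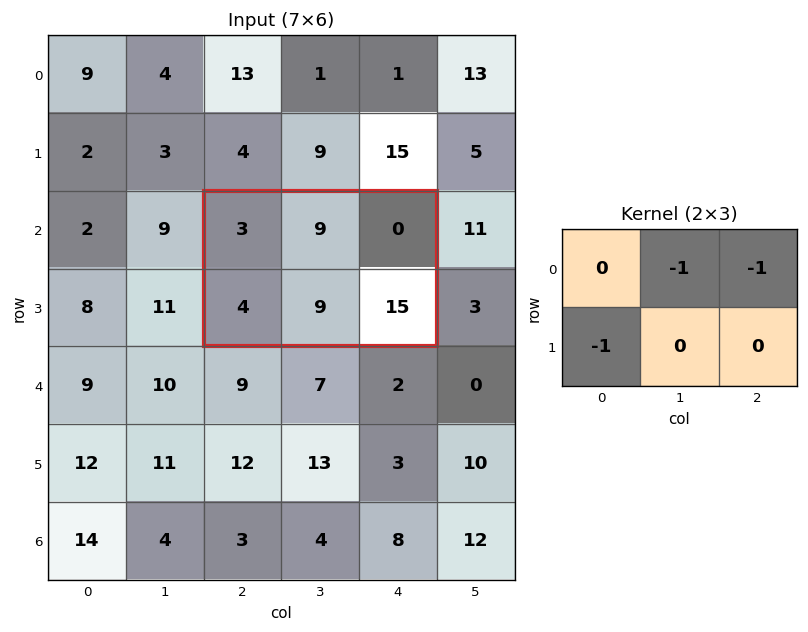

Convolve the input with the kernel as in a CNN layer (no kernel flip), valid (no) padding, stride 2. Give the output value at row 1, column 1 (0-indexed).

The receptive field on the input at this output position is [3 9 0 / 4 9 15]. Elementwise product with the kernel and sum: 9·-1 + 0·-1 + 4·-1.

-13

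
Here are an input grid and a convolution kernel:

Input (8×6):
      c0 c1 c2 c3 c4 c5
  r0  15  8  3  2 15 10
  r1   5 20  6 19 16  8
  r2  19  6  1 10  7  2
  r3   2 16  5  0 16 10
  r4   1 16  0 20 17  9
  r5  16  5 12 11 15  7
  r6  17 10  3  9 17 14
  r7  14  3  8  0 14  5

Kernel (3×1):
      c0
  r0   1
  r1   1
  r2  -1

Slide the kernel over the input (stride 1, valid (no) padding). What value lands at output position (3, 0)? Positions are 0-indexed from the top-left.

The receptive field on the input at this output position is [2 / 1 / 16]. Elementwise product with the kernel and sum: 2·1 + 1·1 + 16·-1.

-13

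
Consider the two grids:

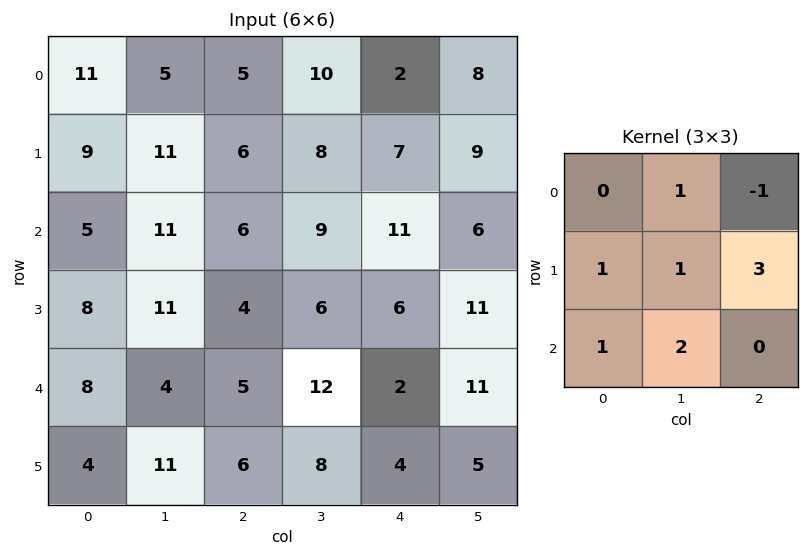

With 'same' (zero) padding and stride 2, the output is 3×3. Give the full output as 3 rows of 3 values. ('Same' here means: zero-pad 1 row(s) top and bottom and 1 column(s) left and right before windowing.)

44 63 58
52 61 54
25 66 58

Output[0,0]: The receptive field on the zero-padded input at this output position is [0 0 0 / 0 11 5 / 0 9 11]. Elementwise product with the kernel and sum: 0·1 + 0·-1 + 0·1 + 11·1 + 5·3 + 0·1 + 9·2.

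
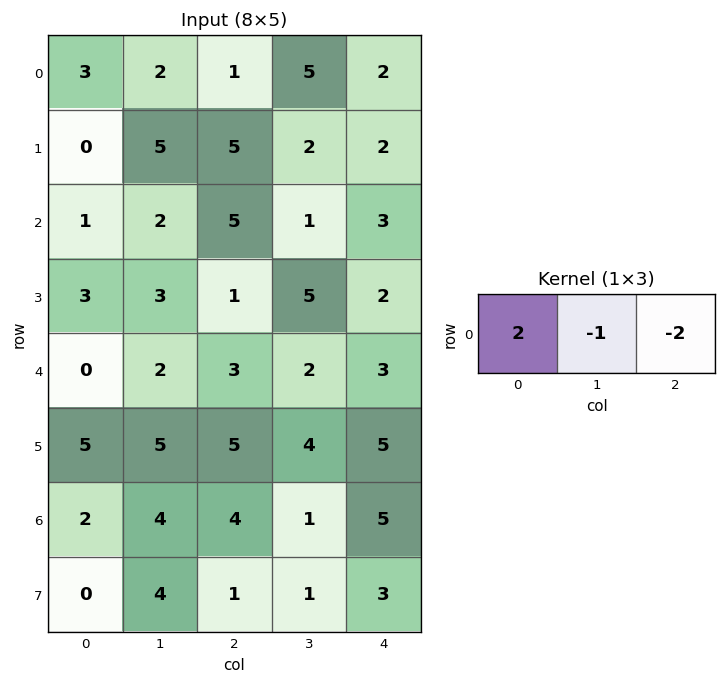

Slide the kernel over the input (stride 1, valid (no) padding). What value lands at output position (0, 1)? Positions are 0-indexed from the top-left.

The receptive field on the input at this output position is [2 1 5]. Elementwise product with the kernel and sum: 2·2 + 1·-1 + 5·-2.

-7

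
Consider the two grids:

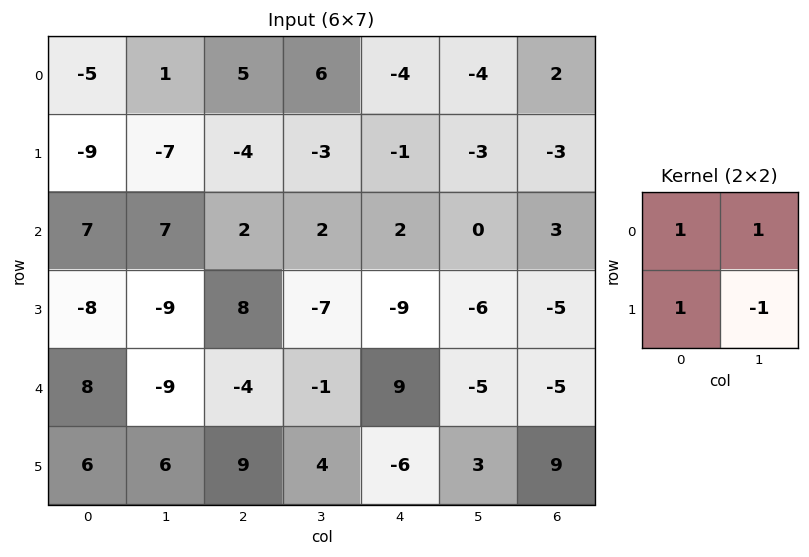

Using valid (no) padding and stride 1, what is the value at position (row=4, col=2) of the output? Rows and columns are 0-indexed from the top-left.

0

The receptive field on the input at this output position is [-4 -1 / 9 4]. Elementwise product with the kernel and sum: -4·1 + -1·1 + 9·1 + 4·-1.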